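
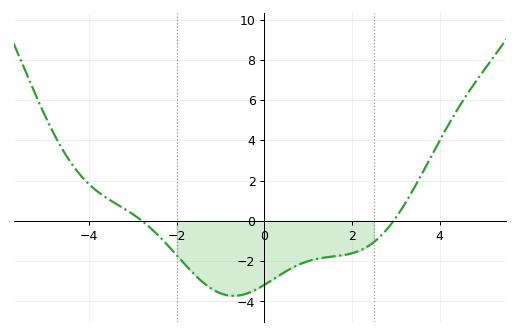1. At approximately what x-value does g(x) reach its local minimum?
-0.8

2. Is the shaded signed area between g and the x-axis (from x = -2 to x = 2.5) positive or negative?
negative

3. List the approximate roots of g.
-2.8, 3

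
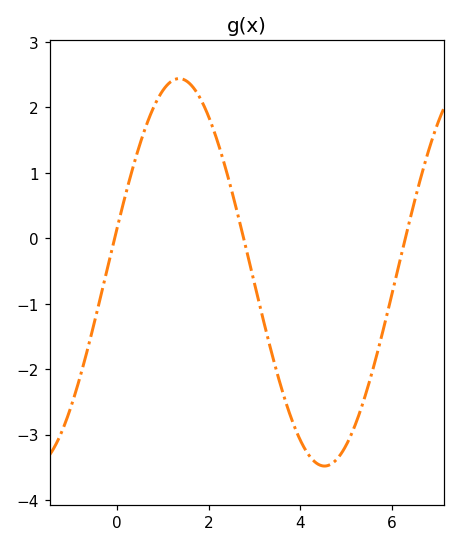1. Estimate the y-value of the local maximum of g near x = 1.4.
2.44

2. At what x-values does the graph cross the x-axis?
-0.056, 2.76, 6.29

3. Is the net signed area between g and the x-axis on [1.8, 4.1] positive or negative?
negative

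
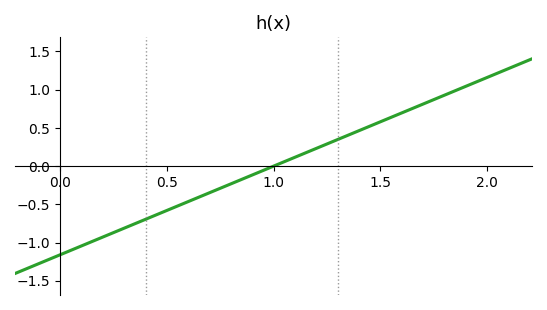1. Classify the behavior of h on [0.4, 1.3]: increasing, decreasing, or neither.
increasing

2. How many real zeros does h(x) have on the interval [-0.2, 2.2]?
1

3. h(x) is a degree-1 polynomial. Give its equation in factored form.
y = 1.16(x - 1)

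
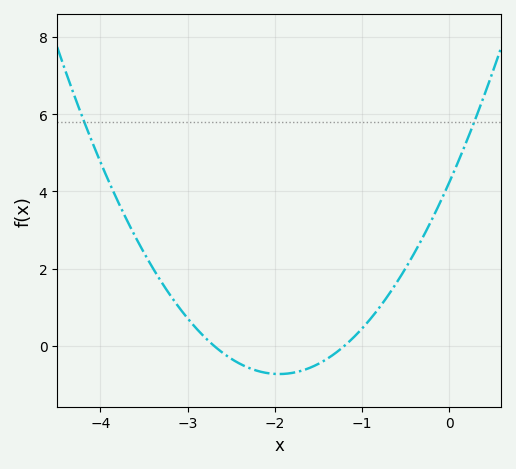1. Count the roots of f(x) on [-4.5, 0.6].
2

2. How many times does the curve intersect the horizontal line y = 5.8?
2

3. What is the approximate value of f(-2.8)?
0.21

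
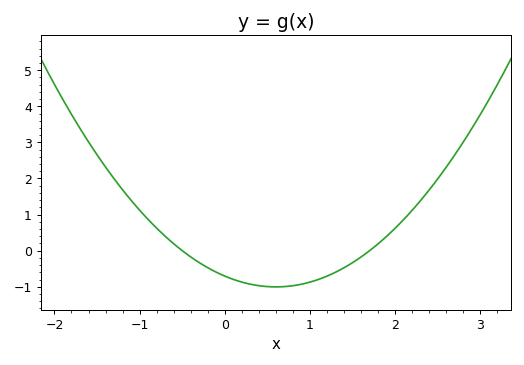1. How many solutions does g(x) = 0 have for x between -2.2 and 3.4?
2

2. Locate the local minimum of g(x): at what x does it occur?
0.6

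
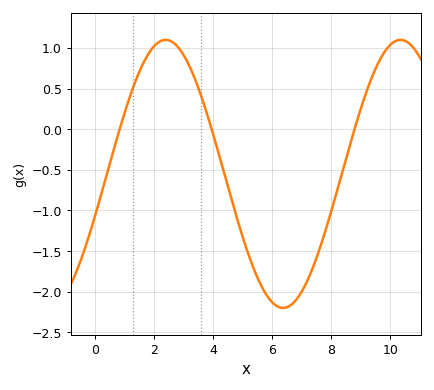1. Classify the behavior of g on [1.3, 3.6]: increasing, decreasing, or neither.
neither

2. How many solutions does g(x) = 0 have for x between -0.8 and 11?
3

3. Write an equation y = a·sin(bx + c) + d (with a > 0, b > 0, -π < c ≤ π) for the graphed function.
y = 1.65sin(0.79x - 0.322) - 0.55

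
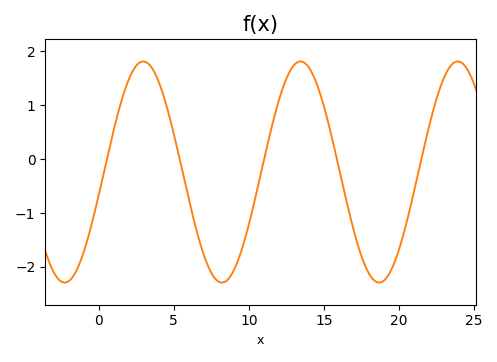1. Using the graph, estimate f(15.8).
0.078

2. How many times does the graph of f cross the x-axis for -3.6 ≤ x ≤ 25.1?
5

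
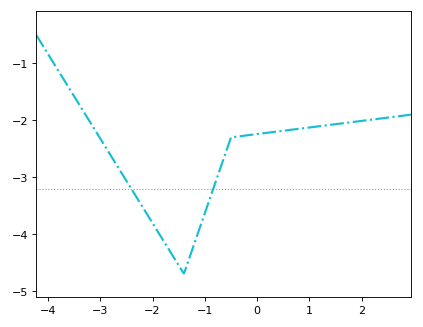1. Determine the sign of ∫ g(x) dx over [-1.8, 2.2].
negative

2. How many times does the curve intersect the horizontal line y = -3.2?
2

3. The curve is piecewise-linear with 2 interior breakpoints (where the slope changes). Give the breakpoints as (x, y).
(-1.4, -4.7); (-0.5, -2.3)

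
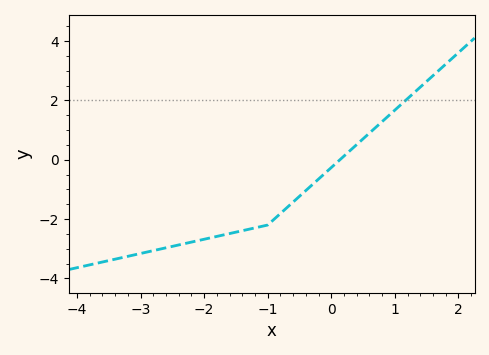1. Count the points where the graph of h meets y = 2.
1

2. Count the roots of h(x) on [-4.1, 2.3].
1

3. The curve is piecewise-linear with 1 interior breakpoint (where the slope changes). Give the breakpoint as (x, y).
(-1, -2.2)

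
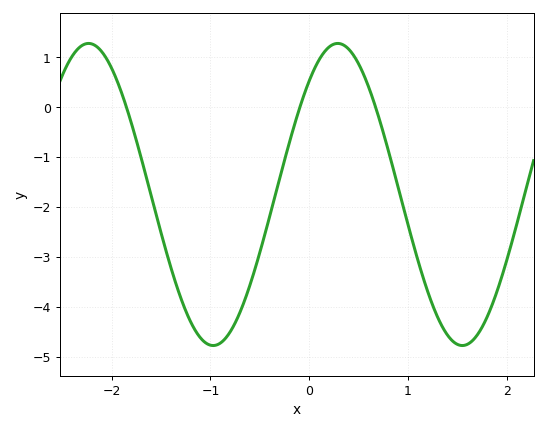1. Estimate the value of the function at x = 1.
-2.3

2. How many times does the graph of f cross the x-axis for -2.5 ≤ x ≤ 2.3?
3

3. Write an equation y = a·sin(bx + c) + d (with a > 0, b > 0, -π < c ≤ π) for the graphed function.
y = 3.03sin(2.5x + 0.85) - 1.75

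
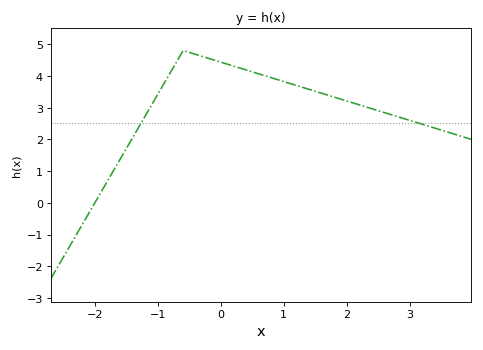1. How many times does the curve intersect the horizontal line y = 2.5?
2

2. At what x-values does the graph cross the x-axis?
-2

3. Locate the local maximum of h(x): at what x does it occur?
-0.6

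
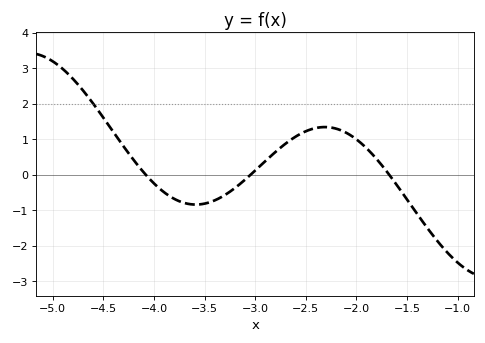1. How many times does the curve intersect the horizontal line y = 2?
1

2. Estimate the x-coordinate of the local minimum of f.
-3.59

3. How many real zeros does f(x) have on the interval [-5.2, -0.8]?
3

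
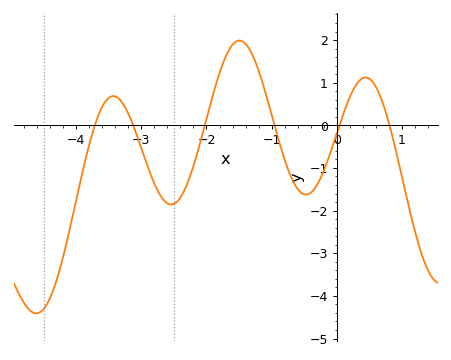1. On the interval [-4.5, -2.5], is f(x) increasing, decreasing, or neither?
neither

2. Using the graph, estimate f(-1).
0.252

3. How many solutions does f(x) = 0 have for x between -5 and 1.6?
6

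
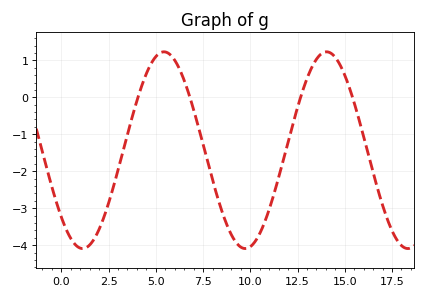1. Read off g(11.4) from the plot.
-2.4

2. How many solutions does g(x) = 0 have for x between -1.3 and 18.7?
4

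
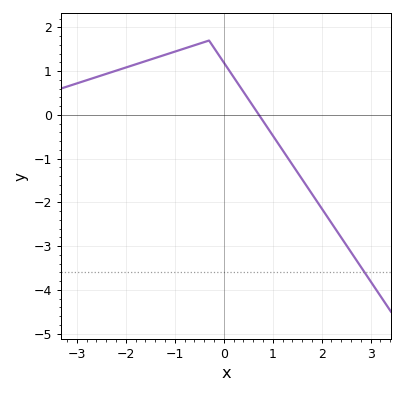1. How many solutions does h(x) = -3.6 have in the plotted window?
1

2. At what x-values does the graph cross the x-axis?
0.719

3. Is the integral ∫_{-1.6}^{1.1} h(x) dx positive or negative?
positive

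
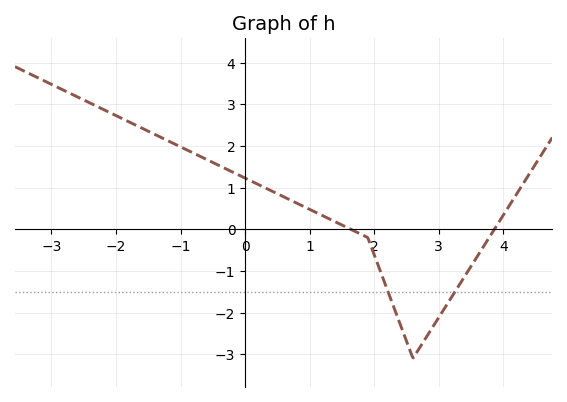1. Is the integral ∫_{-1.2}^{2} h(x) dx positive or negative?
positive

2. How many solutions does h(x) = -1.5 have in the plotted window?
2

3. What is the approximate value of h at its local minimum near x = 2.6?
-3.1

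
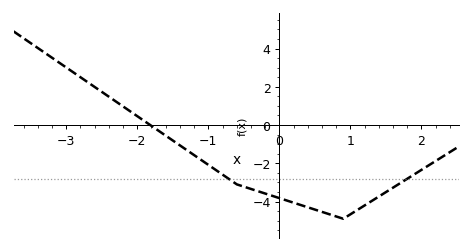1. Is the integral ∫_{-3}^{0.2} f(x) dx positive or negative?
negative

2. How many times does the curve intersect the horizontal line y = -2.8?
2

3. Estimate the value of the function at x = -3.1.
3.27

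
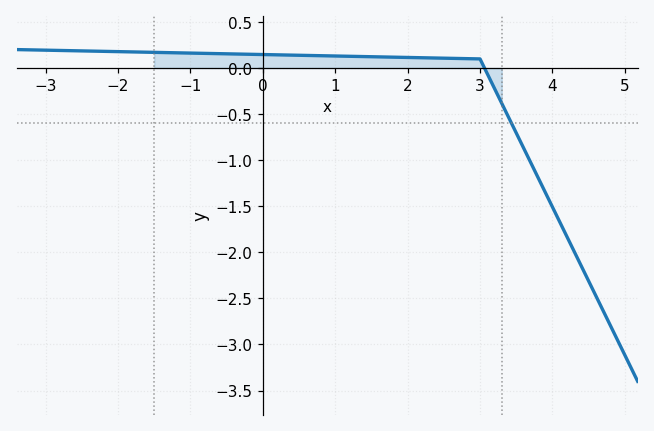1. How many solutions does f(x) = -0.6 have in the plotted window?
1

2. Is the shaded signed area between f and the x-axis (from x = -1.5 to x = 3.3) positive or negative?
positive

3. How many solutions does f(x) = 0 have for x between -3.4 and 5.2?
1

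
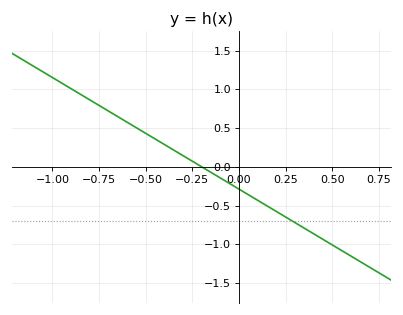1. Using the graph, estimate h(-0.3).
0.144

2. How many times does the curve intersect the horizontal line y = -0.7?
1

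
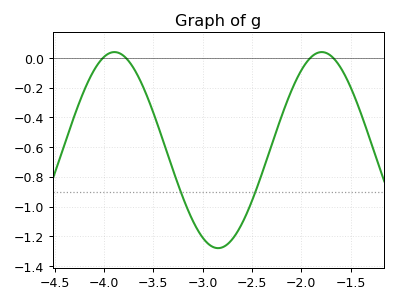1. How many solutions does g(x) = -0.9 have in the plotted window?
2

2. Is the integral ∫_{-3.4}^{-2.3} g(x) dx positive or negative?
negative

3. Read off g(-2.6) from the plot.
-1.12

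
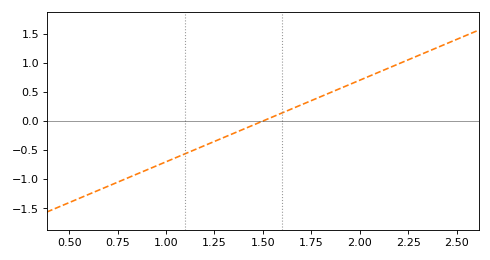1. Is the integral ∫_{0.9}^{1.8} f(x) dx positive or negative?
negative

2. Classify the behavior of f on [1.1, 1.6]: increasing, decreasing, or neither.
increasing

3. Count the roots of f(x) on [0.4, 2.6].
1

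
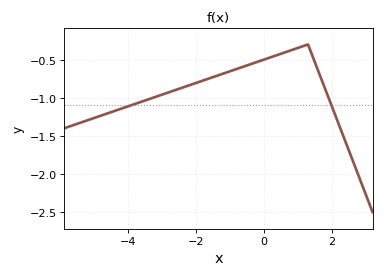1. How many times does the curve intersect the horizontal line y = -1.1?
2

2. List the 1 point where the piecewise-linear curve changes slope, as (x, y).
(1.3, -0.3)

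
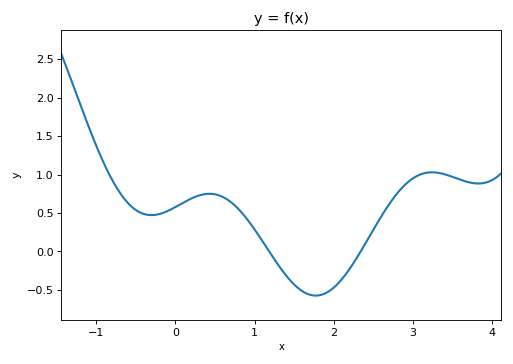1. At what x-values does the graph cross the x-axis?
1.18, 2.34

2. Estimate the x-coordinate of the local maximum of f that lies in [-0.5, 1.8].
0.43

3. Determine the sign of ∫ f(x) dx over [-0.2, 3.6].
positive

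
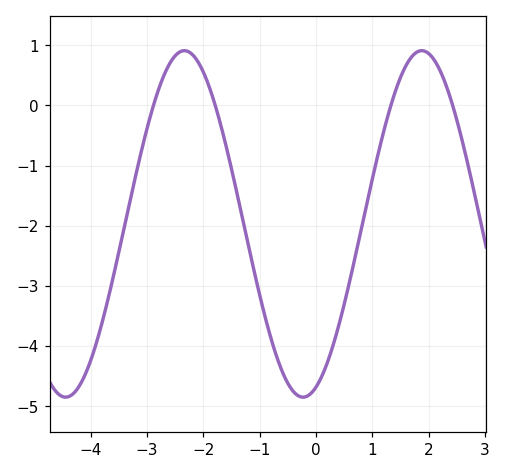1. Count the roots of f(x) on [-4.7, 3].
4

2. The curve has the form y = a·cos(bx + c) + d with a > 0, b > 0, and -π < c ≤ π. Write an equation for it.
y = 2.88cos(1.5x - 2.8) - 1.97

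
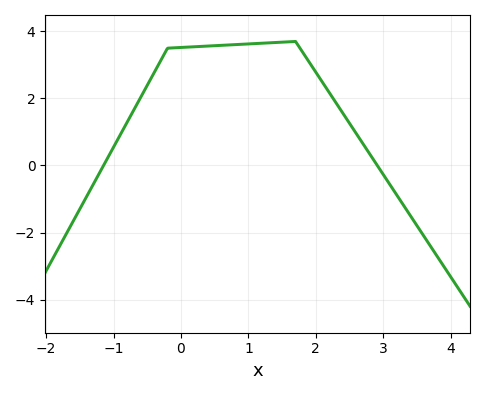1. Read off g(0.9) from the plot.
3.62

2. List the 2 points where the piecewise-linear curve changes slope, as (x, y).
(-0.2, 3.5); (1.7, 3.7)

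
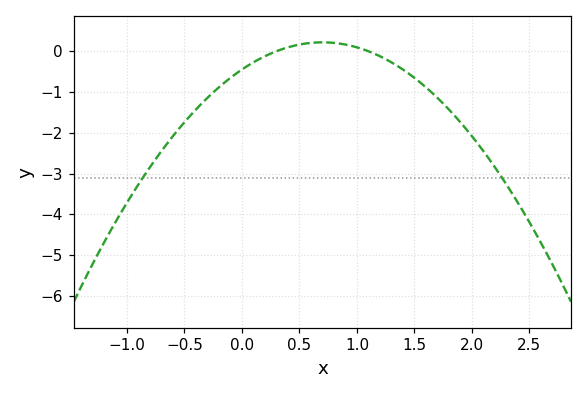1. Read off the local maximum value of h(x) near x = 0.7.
0.2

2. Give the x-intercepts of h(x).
0.3, 1.1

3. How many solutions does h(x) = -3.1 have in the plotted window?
2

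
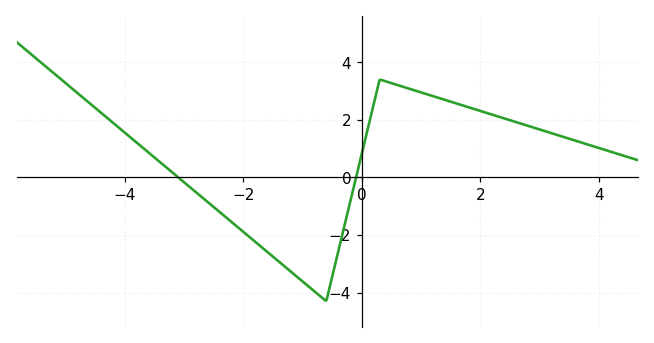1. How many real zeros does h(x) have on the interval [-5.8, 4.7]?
2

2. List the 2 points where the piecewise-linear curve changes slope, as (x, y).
(-0.6, -4.3); (0.3, 3.4)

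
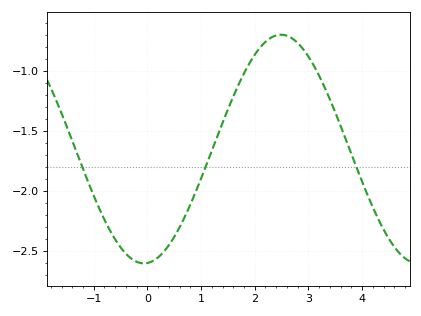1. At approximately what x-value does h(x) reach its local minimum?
-0.1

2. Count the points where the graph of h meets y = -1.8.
3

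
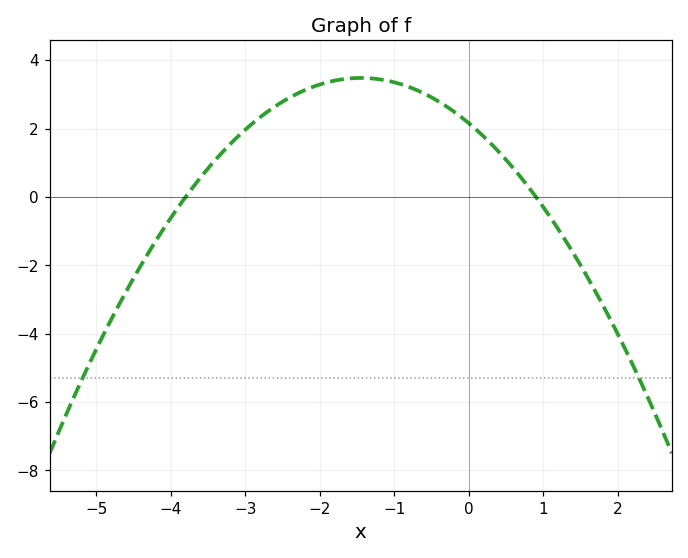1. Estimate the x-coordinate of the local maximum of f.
-1.4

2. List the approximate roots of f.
-3.8, 1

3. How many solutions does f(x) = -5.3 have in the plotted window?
2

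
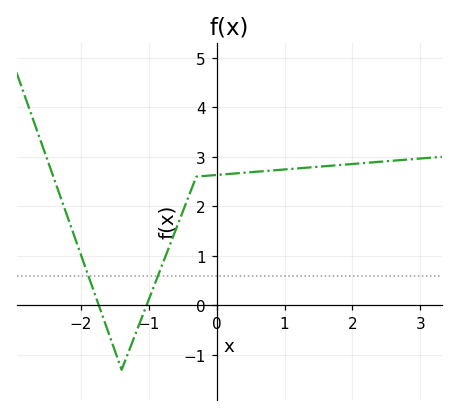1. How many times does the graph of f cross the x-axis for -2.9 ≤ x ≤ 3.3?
2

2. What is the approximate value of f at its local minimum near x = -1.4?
-1.3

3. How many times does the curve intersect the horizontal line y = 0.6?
2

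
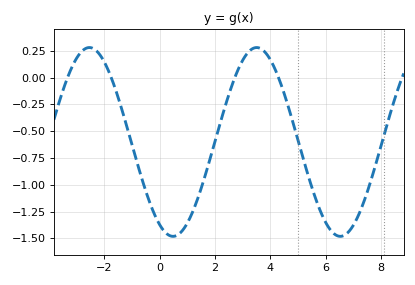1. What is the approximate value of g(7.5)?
-1.06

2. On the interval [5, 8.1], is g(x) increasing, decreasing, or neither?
neither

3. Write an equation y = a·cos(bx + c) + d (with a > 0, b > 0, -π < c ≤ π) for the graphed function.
y = 0.88cos(1.04x + 2.64) - 0.6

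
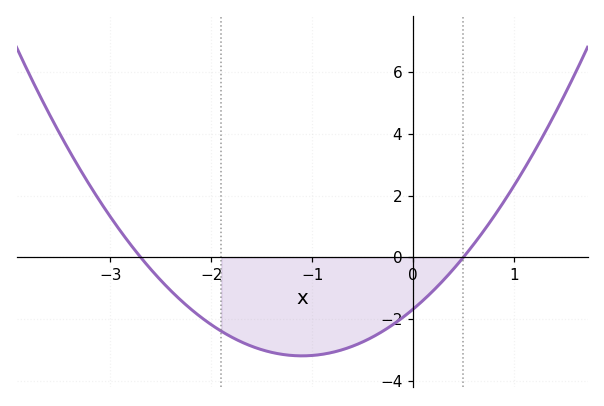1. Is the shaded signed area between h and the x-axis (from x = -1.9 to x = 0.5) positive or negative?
negative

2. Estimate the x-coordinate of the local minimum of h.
-1.1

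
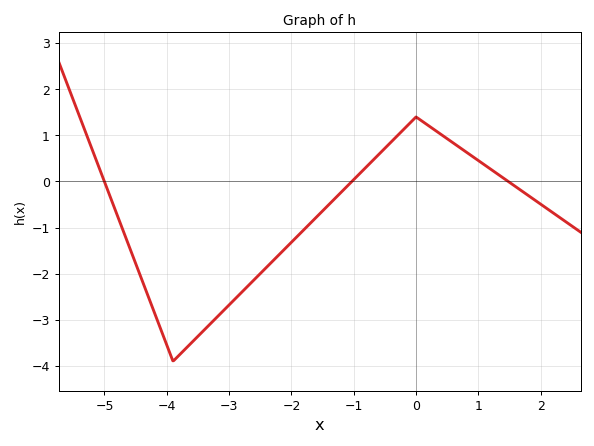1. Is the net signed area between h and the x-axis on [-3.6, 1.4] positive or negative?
negative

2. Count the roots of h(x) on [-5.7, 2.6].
3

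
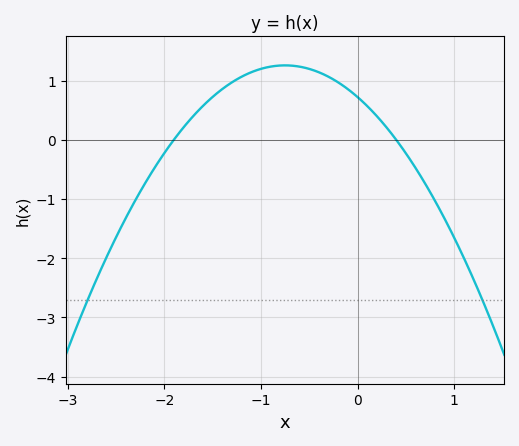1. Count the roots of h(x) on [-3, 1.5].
2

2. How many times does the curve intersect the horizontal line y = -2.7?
2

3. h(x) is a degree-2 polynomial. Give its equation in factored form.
y = -0.95(x + 1.9)(x - 0.4)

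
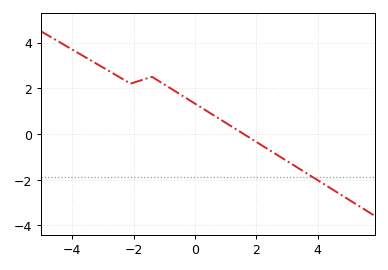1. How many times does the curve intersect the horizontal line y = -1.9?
1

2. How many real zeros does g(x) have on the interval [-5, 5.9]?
1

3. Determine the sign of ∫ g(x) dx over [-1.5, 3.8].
positive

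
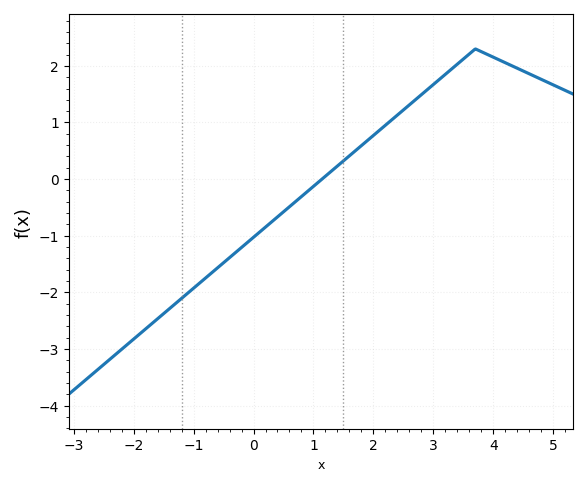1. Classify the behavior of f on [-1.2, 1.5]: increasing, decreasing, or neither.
increasing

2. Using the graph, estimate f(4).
2.15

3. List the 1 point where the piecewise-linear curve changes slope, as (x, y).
(3.7, 2.3)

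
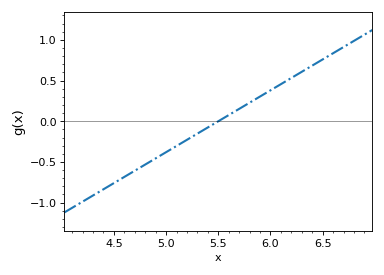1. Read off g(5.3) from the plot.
-0.152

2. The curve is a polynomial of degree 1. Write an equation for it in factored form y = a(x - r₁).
y = 0.76(x - 5.5)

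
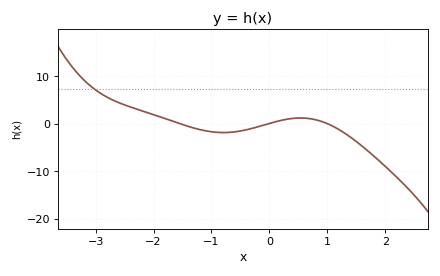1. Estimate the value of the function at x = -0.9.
-1.82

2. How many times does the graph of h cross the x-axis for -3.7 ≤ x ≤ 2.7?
3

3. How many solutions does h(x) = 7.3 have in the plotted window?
1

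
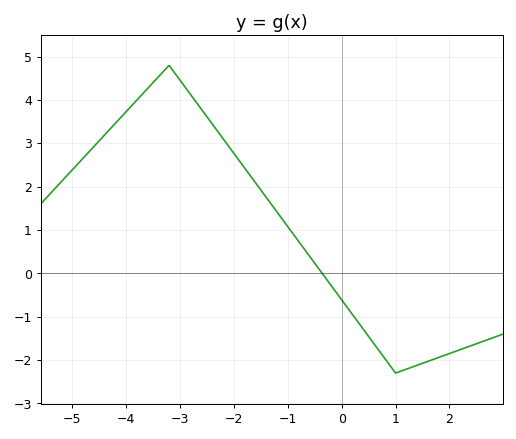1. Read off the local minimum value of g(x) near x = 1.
-2.3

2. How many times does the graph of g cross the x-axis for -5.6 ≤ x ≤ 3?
1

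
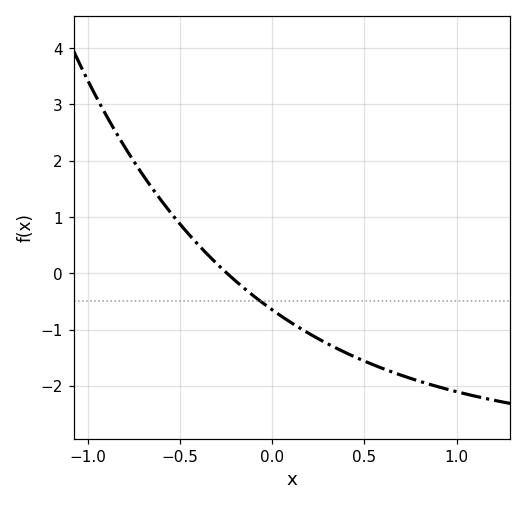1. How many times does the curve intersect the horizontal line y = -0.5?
1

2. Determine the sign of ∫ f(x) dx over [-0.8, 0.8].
negative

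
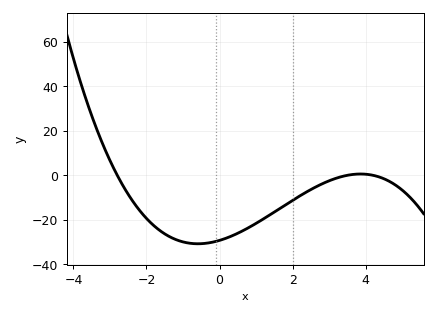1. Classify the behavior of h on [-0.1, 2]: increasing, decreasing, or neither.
increasing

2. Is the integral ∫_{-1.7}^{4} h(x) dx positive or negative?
negative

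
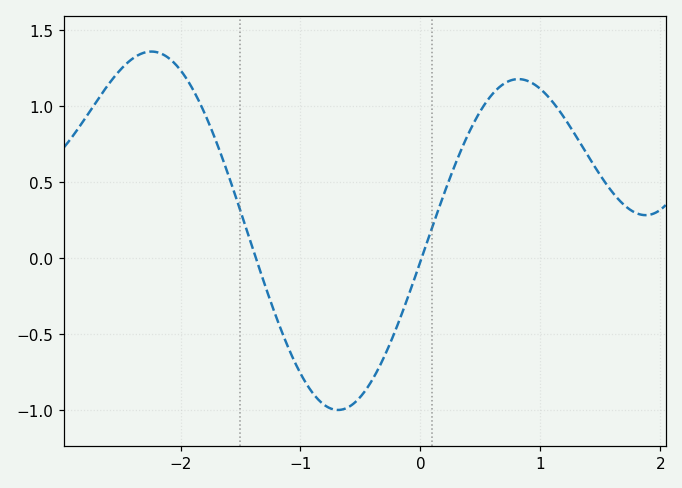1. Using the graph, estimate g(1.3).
0.798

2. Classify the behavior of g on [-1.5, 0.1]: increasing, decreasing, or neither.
neither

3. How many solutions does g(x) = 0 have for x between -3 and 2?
2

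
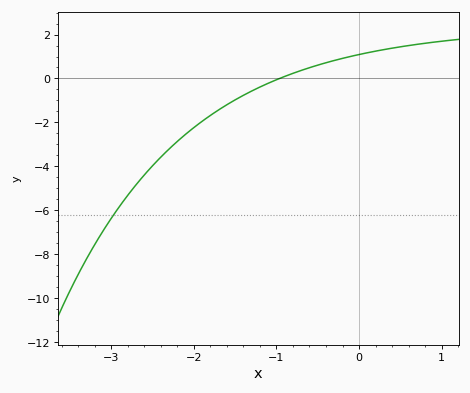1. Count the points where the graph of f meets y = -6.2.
1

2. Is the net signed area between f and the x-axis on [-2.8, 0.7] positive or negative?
negative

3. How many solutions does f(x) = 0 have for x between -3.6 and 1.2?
1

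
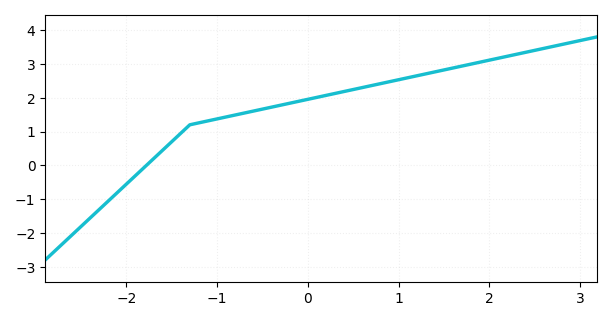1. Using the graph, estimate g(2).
3.1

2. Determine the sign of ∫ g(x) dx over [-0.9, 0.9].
positive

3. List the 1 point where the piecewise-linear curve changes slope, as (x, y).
(-1.3, 1.2)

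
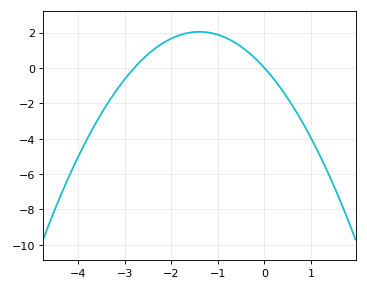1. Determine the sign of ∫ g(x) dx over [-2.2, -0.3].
positive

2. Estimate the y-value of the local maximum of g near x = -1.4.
2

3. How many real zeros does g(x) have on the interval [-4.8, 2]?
2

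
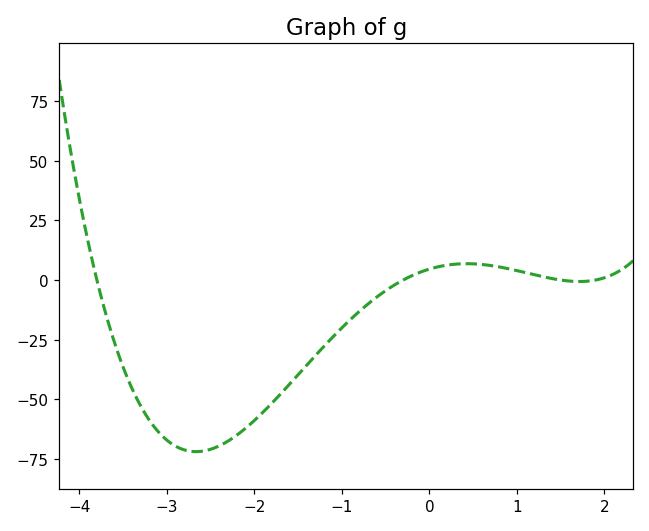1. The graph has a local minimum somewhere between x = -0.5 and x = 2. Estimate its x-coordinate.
1.71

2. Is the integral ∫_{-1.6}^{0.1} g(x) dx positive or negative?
negative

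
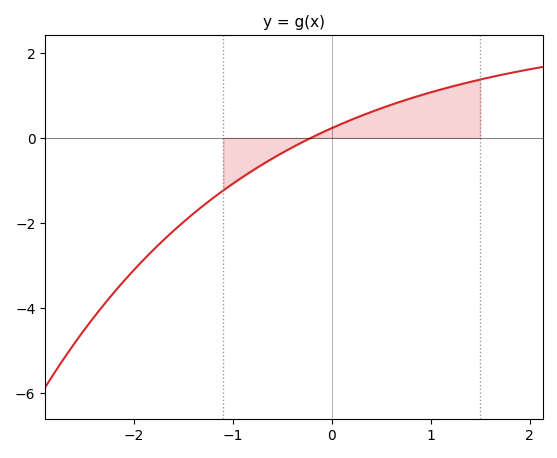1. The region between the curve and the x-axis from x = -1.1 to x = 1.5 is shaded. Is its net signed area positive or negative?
positive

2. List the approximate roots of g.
-0.2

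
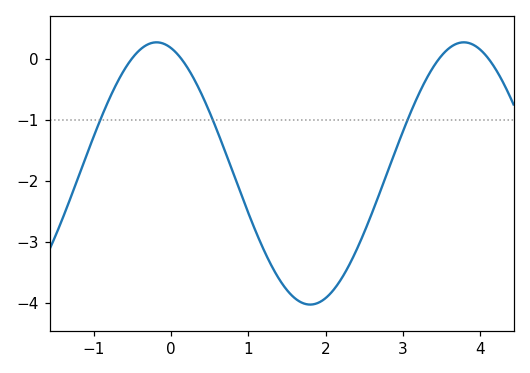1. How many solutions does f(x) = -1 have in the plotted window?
3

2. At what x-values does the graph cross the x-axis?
-0.51, 0.131, 3.47, 4.11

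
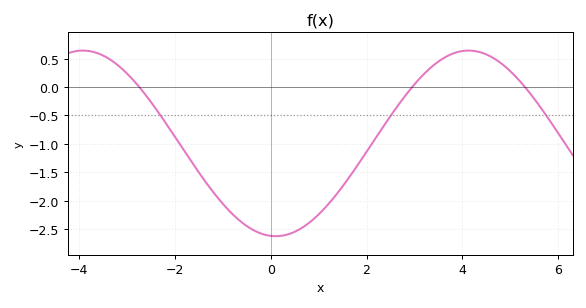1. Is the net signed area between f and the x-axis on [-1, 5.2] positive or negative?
negative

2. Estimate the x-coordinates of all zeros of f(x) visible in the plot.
-2.8, 3, 5.4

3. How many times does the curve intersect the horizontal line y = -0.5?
3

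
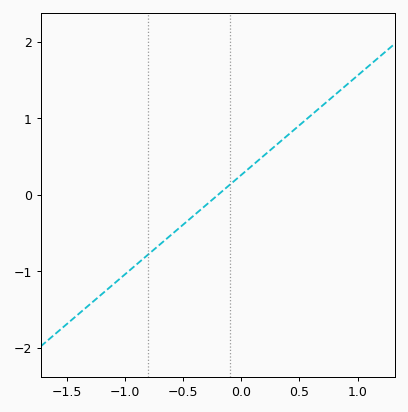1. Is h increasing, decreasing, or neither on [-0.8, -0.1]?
increasing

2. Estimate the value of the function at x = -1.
-1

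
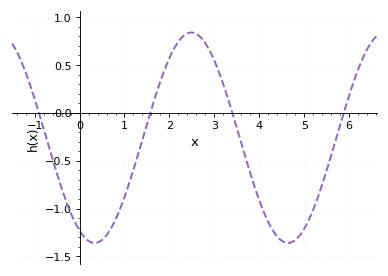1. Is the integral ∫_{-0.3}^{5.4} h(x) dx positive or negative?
negative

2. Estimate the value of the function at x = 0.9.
-1.01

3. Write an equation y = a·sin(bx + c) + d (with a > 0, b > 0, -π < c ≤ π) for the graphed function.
y = 1.1sin(1.46x - 2.06) - 0.26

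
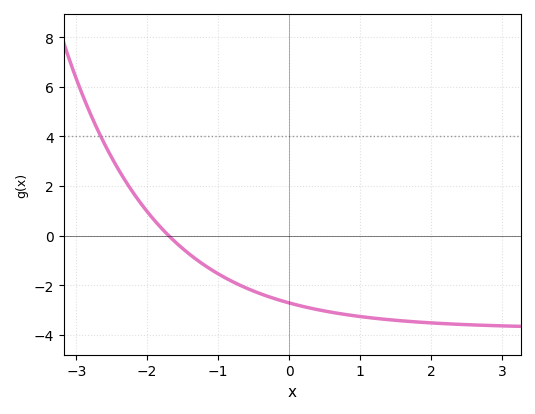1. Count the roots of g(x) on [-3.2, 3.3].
1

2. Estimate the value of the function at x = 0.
-2.8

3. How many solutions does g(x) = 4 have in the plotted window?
1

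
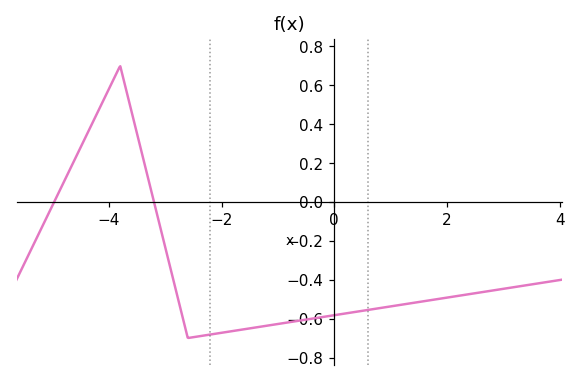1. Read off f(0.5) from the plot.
-0.56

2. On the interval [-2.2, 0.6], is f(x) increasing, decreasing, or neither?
increasing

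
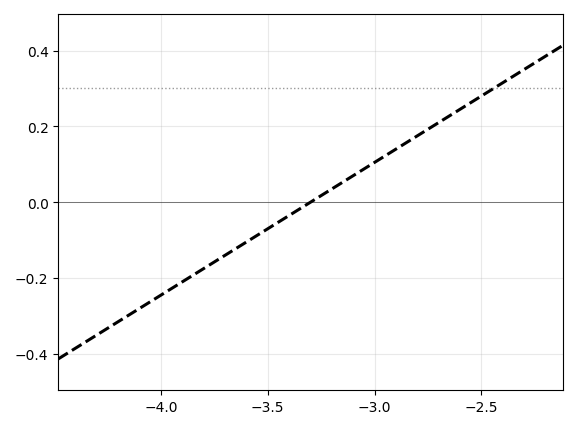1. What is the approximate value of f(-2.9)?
0.14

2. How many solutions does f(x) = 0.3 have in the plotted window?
1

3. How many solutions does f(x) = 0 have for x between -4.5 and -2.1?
1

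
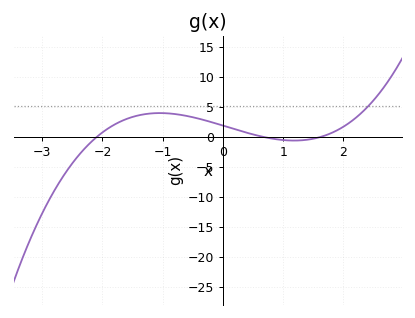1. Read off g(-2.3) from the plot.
-2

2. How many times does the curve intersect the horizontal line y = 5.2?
1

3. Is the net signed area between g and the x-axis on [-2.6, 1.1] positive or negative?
positive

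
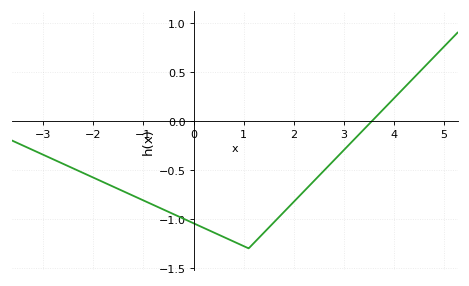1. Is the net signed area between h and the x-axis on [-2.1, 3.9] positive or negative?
negative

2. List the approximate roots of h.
3.56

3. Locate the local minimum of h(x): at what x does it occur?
1.1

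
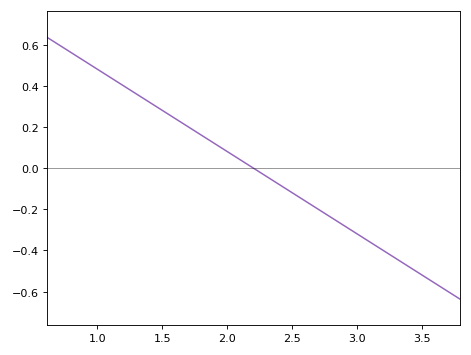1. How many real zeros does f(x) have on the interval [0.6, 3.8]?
1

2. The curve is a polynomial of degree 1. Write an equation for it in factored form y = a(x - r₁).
y = -0.4(x - 2.2)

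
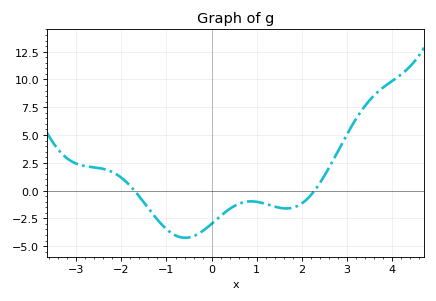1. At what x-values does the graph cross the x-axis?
-1.71, 2.28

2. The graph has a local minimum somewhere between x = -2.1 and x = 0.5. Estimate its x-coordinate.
-0.587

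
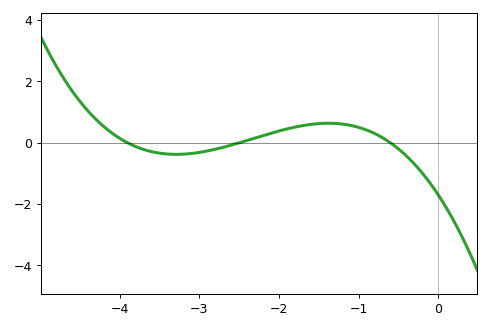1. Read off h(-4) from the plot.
0.2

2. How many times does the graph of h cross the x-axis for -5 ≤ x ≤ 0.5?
3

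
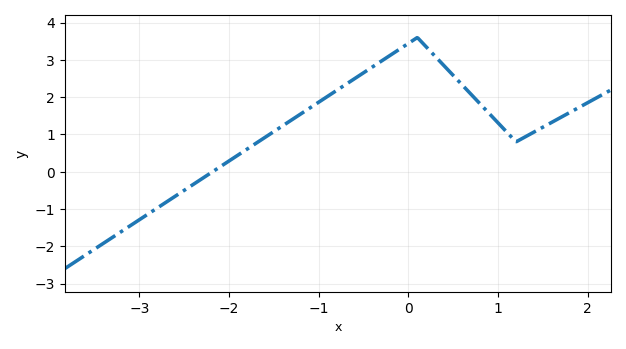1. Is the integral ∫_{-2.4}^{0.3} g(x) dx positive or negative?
positive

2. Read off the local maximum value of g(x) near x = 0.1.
3.6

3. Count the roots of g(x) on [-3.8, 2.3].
1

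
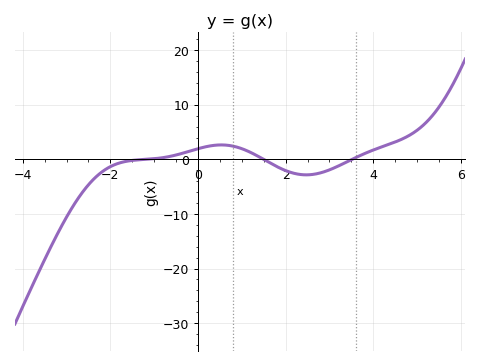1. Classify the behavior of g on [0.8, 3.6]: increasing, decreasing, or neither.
neither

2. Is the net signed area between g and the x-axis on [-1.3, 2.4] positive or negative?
positive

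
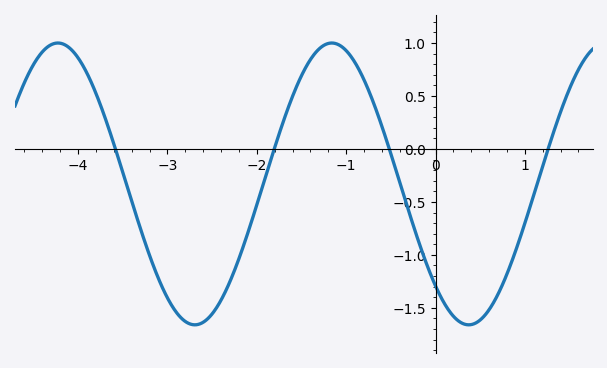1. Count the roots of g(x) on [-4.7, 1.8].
4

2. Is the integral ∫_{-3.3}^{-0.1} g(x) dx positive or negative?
negative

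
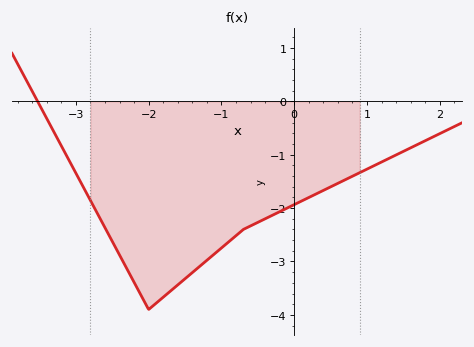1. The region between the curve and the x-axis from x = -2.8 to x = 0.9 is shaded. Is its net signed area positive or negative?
negative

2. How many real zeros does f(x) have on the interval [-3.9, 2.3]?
1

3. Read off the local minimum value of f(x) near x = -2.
-3.9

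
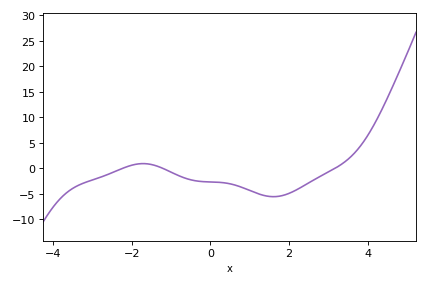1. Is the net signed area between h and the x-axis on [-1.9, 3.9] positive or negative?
negative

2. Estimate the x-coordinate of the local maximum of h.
-1.71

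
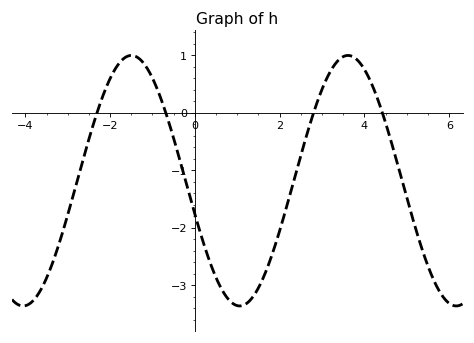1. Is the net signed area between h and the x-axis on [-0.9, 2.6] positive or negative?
negative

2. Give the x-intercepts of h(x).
-2.31, -0.686, 2.8, 4.42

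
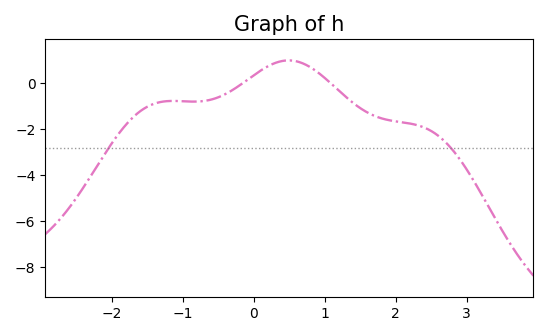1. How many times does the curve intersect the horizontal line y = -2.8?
2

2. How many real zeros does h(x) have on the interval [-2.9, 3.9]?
2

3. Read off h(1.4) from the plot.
-0.856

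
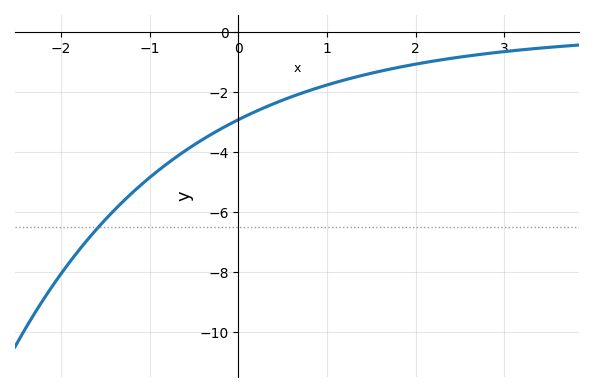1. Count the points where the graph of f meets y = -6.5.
1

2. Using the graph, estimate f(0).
-2.91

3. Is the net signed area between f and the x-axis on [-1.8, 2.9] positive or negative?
negative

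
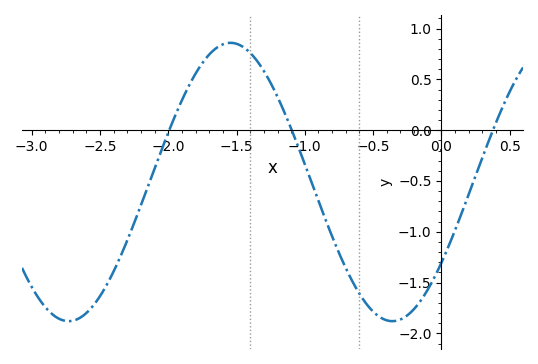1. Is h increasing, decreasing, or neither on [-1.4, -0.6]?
decreasing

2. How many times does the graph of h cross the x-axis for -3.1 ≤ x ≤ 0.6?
3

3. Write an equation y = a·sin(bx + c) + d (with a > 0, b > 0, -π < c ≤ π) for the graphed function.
y = 1.37sin(2.6x - 0.62) - 0.51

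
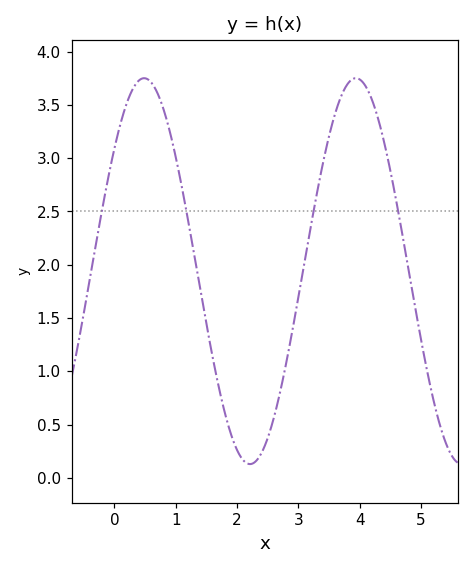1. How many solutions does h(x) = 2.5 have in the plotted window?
4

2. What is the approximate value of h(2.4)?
0.25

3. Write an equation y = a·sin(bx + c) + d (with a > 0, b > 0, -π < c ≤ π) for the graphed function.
y = 1.81sin(1.8x + 0.69) + 1.94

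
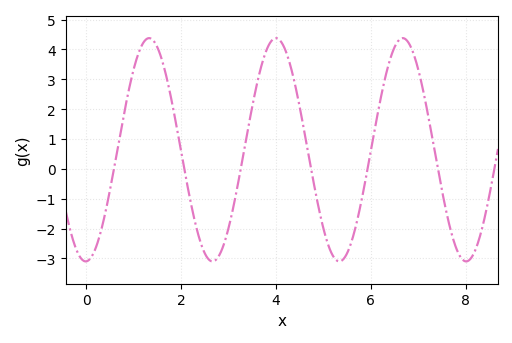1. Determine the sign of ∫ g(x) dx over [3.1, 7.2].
positive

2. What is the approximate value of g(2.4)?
-2.4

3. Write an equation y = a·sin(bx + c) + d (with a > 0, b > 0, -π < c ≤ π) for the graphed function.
y = 3.74sin(2.4x - 1.6) + 0.64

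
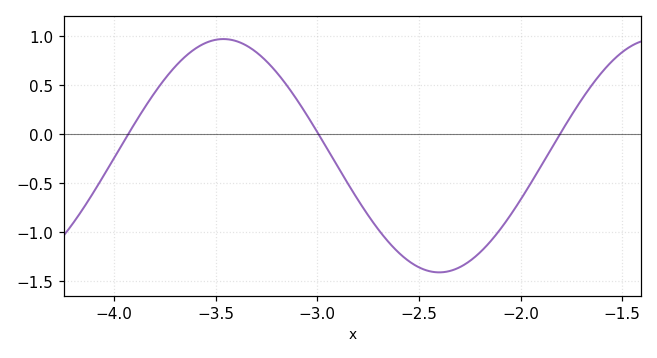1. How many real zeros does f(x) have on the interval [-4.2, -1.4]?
3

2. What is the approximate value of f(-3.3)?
0.85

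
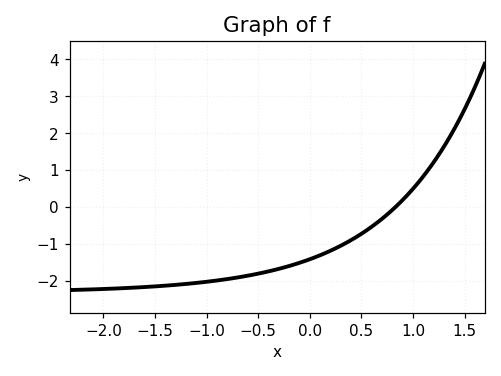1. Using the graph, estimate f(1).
0.494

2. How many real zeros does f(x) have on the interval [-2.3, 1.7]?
1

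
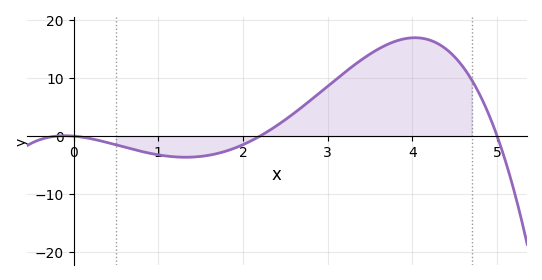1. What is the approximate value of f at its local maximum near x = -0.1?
0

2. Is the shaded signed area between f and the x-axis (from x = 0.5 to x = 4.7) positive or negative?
positive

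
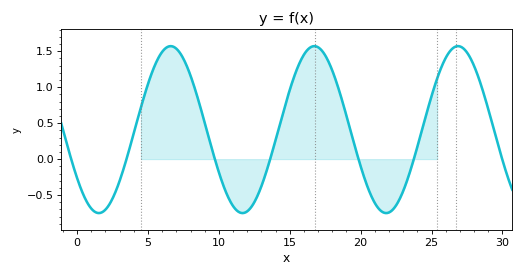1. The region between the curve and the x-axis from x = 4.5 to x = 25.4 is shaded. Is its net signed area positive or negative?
positive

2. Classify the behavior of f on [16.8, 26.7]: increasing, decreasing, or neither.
neither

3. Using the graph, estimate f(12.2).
-0.687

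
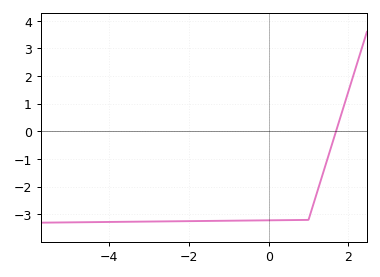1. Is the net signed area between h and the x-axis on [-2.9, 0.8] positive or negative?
negative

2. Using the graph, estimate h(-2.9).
-3.26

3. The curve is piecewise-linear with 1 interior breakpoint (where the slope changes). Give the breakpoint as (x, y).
(1, -3.2)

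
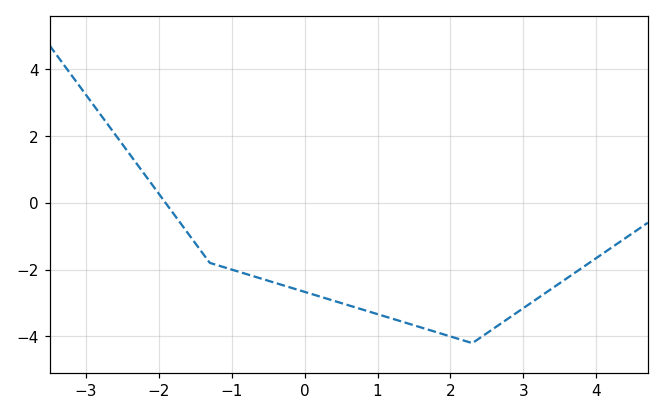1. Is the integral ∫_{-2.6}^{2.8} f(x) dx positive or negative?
negative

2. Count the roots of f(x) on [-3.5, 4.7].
1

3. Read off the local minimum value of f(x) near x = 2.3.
-4.2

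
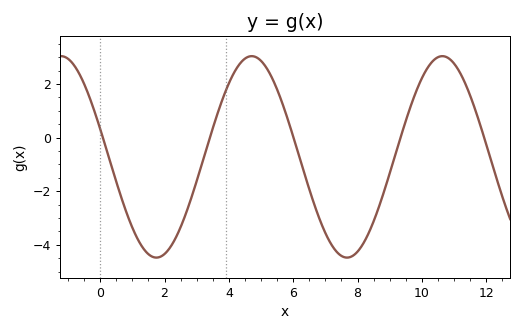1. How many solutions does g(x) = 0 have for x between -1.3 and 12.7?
5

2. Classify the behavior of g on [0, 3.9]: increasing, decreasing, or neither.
neither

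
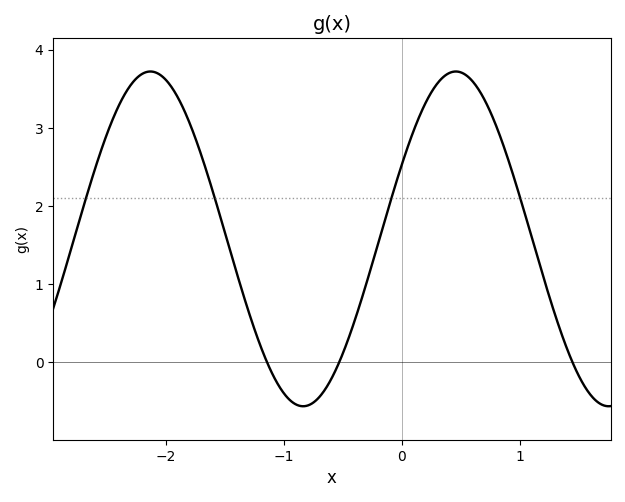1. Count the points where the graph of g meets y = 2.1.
4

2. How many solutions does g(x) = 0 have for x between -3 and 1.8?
3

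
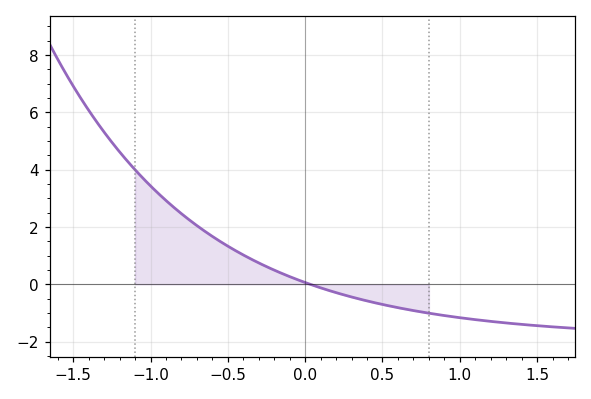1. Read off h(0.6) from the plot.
-0.817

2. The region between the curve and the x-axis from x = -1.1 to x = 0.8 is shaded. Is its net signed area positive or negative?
positive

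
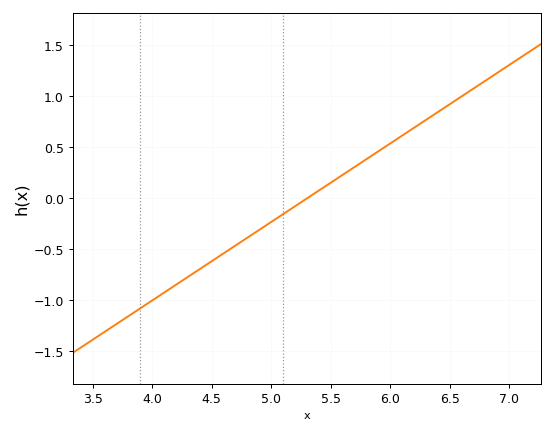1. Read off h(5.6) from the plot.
0.25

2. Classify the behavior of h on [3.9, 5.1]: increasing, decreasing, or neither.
increasing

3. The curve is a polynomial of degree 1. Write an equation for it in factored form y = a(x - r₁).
y = 0.77(x - 5.3)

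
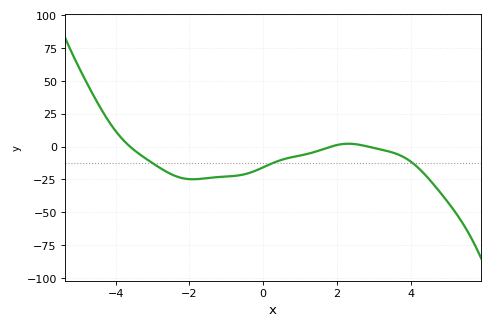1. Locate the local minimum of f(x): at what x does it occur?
-2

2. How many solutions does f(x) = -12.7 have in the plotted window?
3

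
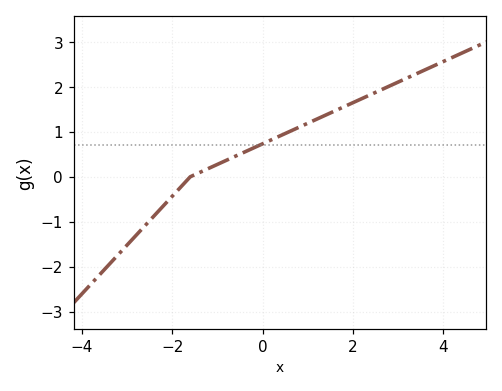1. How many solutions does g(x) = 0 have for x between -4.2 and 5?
1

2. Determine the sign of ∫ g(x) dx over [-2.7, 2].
positive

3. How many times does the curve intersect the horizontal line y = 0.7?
1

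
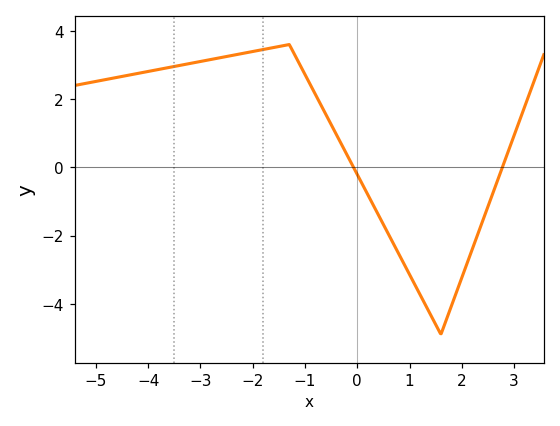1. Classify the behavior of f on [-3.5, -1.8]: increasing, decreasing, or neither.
increasing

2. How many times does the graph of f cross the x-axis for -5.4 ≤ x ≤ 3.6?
2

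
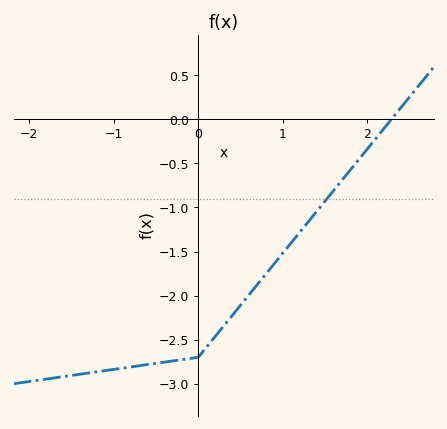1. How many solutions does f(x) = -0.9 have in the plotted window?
1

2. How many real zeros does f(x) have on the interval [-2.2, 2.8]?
1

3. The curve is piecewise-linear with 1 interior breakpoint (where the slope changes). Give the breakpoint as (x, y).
(0, -2.7)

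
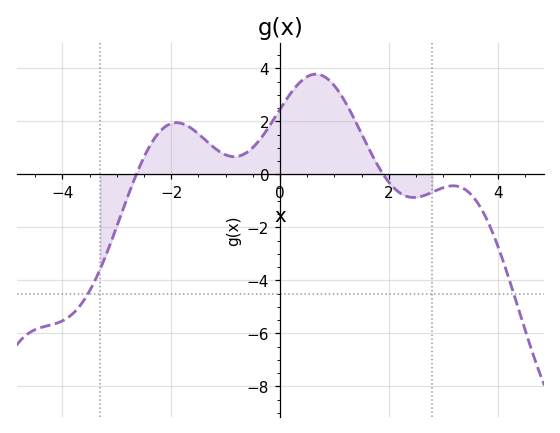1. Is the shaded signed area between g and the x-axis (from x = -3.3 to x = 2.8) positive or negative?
positive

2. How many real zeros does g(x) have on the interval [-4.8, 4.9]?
2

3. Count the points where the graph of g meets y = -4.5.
2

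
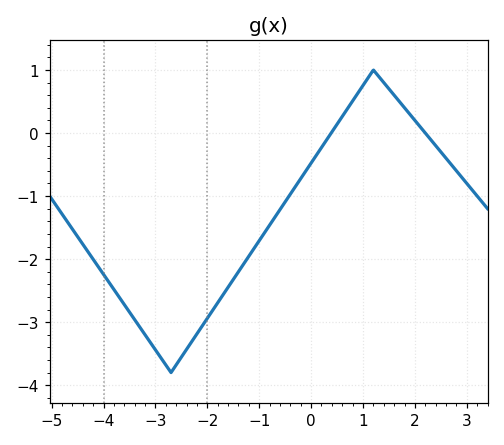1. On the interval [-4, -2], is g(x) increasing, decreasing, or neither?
neither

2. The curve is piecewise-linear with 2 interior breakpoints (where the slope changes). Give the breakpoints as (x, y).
(-2.7, -3.8); (1.2, 1)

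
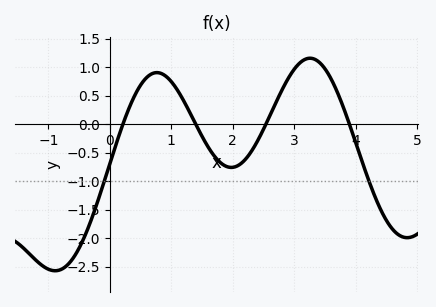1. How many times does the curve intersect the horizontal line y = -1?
2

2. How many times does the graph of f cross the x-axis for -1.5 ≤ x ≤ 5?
4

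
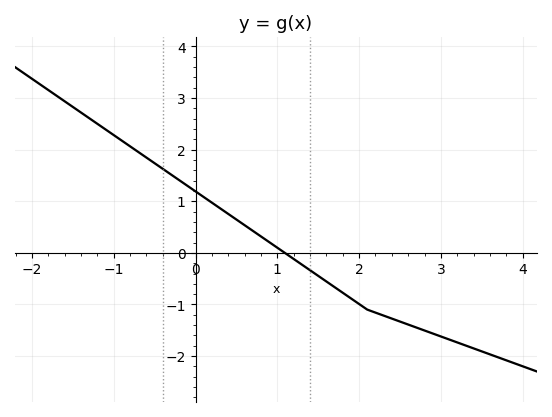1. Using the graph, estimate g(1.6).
-0.6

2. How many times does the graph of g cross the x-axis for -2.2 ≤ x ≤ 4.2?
1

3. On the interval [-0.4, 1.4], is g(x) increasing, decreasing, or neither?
decreasing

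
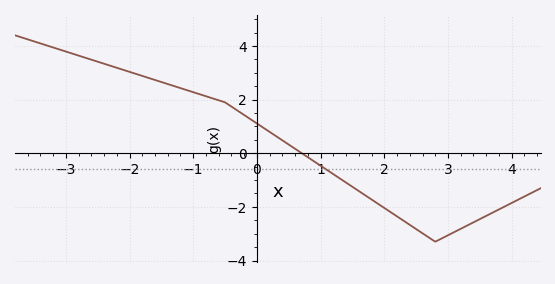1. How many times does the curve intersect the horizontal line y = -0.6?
1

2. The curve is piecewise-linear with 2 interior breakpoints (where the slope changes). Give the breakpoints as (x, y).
(-0.5, 1.9); (2.8, -3.3)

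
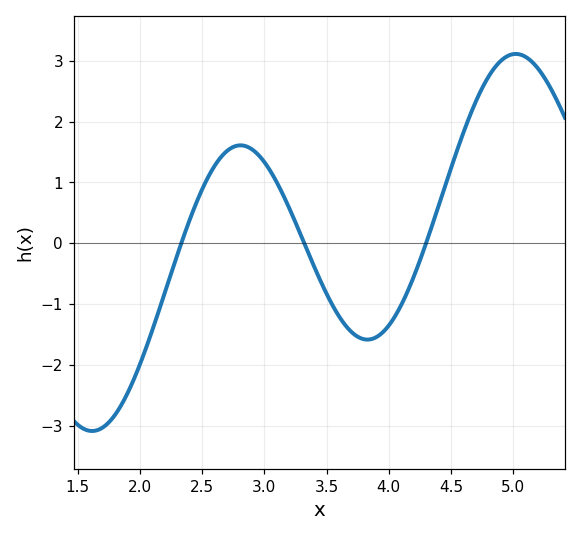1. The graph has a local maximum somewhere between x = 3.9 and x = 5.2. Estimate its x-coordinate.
5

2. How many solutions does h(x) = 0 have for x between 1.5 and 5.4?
3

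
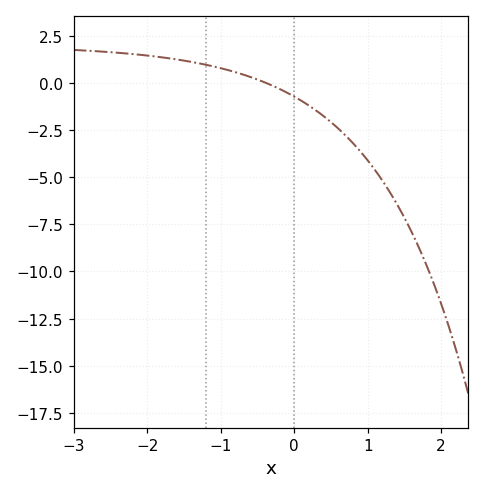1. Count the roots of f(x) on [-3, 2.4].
1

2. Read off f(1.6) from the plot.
-7.92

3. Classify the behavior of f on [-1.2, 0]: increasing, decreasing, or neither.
decreasing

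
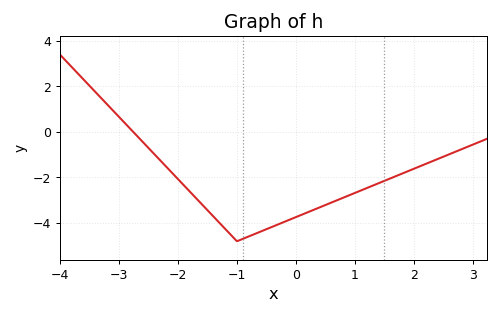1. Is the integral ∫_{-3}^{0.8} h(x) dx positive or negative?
negative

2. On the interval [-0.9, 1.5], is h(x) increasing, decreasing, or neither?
increasing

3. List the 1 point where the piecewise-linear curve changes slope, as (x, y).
(-1, -4.8)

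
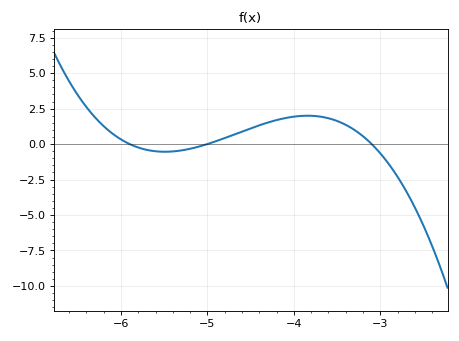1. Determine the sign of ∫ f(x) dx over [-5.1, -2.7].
positive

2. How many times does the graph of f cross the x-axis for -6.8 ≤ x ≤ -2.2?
3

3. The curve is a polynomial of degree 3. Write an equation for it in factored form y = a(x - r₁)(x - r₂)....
y = -1.13(x + 5.9)(x + 5)(x + 3.1)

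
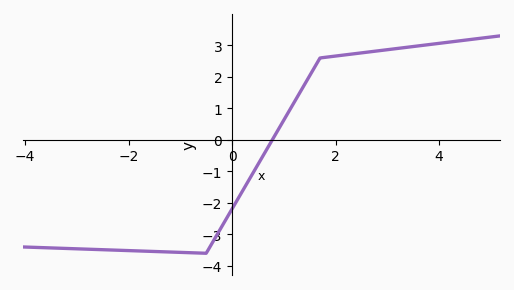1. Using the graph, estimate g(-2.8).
-3.5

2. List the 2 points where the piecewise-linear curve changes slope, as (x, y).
(-0.5, -3.6); (1.7, 2.6)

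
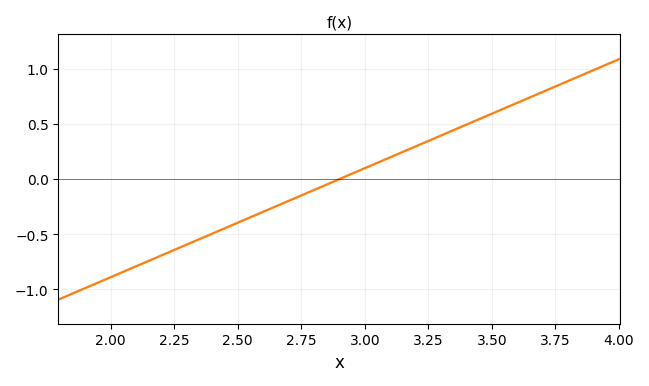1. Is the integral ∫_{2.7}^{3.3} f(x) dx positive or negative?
positive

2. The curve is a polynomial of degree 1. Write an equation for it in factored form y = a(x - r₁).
y = 0.99(x - 2.9)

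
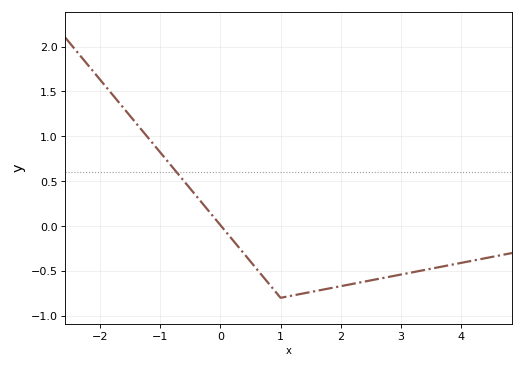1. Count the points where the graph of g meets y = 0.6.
1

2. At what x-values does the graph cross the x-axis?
0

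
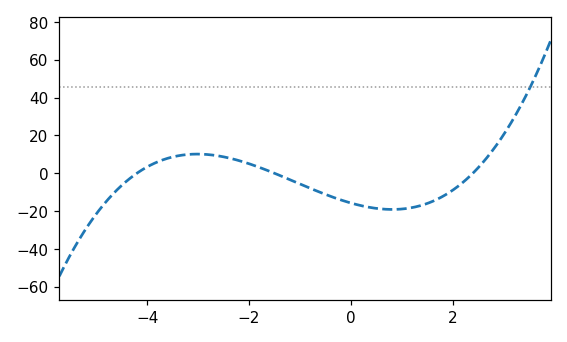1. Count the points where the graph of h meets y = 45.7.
1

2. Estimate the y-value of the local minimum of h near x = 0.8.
-19.1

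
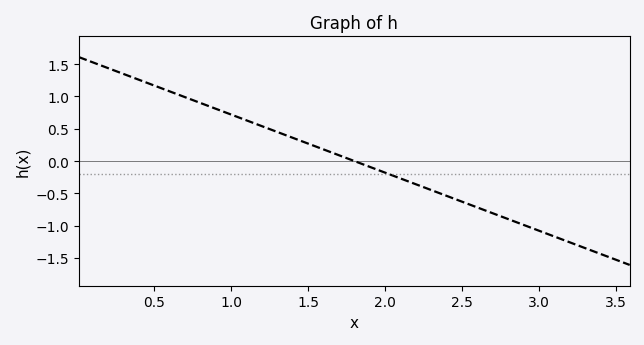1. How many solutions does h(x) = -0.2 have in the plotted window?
1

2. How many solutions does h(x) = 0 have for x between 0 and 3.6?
1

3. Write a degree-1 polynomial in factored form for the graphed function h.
y = -0.9(x - 1.8)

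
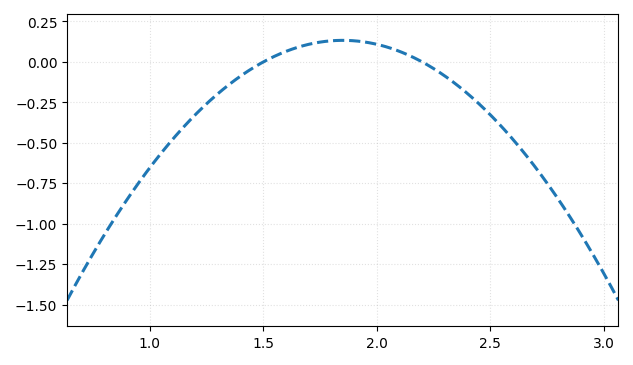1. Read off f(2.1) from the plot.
0.06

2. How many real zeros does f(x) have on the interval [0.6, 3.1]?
2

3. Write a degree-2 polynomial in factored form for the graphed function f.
y = -1.09(x - 1.5)(x - 2.2)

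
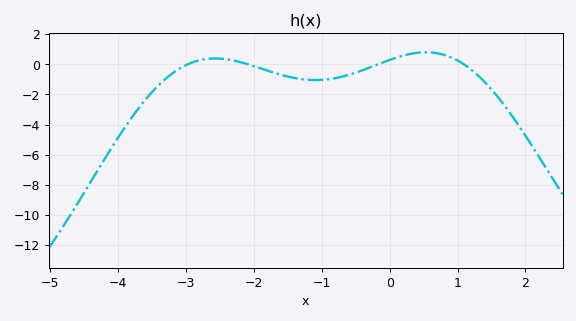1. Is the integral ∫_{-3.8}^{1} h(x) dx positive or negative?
negative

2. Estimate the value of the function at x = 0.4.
0.755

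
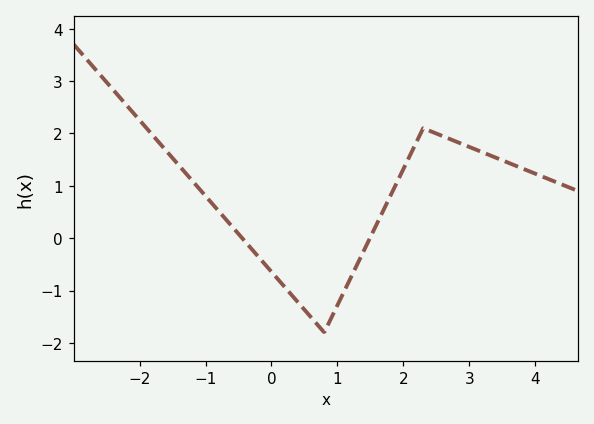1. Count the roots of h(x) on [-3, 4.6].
2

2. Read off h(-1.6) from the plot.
1.7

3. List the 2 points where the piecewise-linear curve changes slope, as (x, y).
(0.8, -1.8); (2.3, 2.1)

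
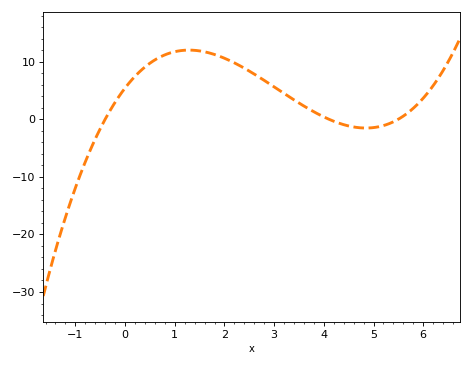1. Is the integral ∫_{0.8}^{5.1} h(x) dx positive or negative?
positive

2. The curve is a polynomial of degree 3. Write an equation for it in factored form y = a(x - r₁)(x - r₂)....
y = 0.6(x + 0.4)(x - 4.1)(x - 5.5)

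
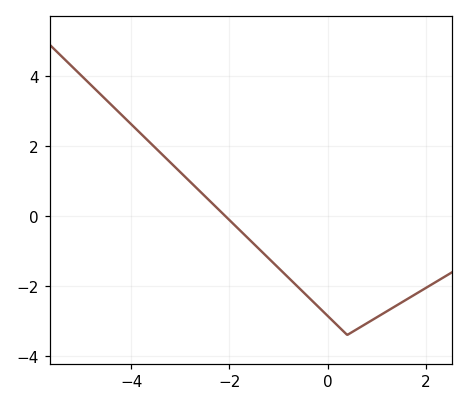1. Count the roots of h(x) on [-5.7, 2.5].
1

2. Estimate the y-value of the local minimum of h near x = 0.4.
-3.4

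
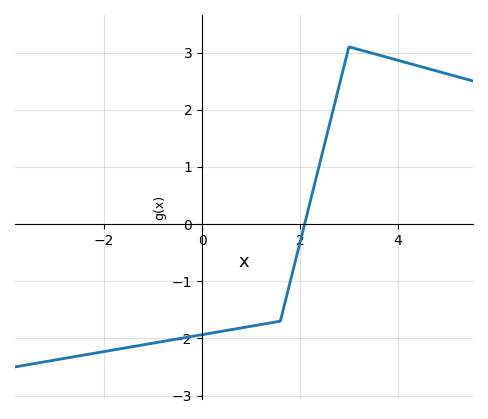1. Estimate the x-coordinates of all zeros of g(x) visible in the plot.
2.1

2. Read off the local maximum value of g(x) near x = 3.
3.1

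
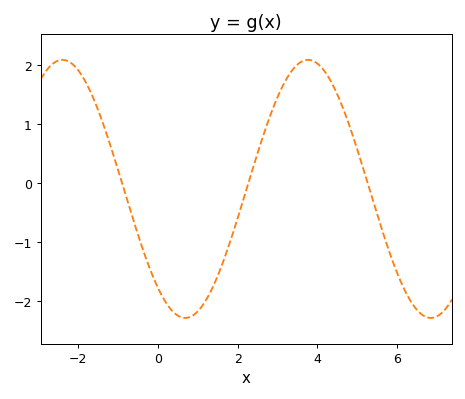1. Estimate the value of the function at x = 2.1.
-0.4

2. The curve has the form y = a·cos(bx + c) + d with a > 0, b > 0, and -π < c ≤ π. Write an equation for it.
y = 2.18cos(1x + 2.4) - 0.1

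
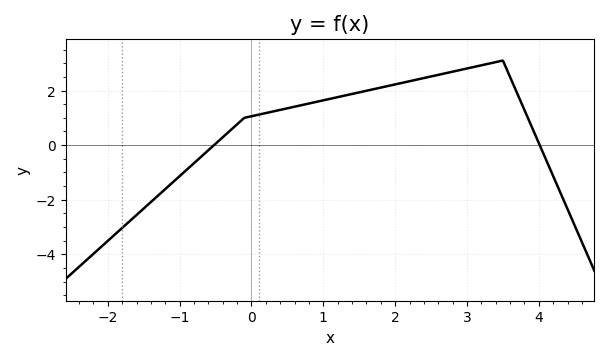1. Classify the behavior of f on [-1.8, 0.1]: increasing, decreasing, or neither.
increasing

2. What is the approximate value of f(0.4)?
1.29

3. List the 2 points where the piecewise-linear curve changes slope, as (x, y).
(-0.1, 1); (3.5, 3.1)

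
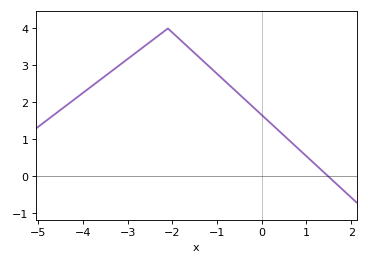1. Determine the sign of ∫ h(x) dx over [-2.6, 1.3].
positive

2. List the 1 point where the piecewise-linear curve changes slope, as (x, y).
(-2.1, 4)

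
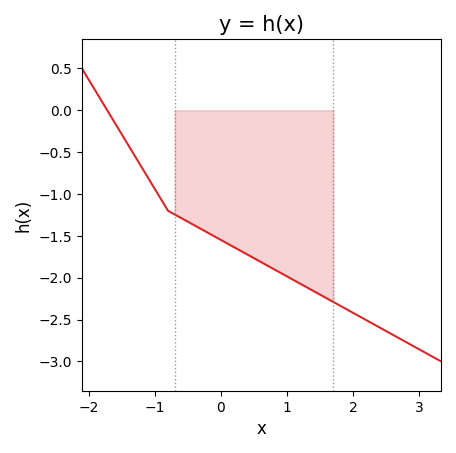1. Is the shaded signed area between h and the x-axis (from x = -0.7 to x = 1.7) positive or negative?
negative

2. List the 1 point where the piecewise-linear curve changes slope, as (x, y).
(-0.8, -1.2)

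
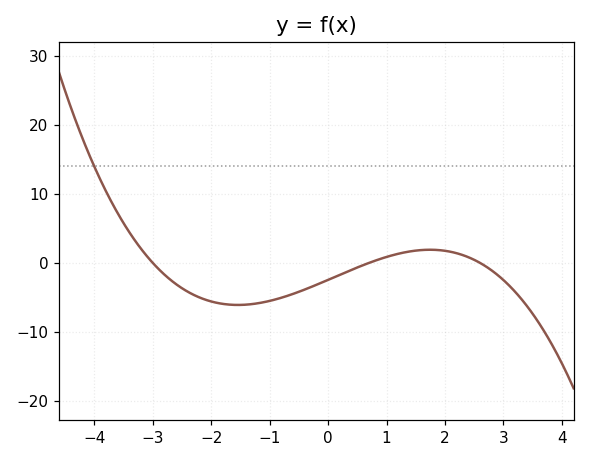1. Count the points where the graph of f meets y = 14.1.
1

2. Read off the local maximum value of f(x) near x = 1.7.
2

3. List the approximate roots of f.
-3, 0.6, 2.6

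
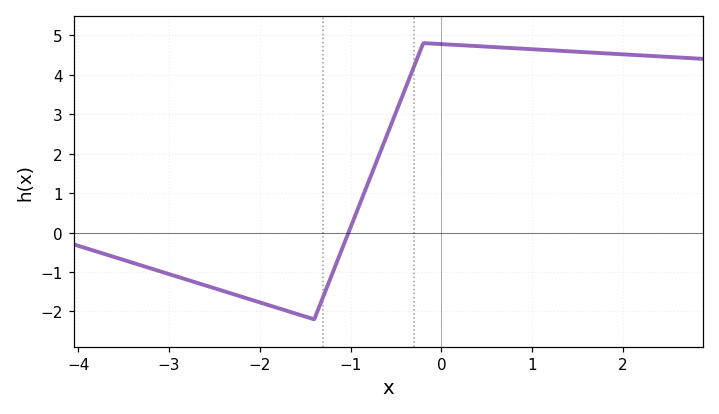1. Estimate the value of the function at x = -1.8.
-1.9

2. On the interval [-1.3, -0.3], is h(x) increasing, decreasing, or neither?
increasing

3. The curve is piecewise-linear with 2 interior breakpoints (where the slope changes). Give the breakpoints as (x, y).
(-1.4, -2.2); (-0.2, 4.8)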